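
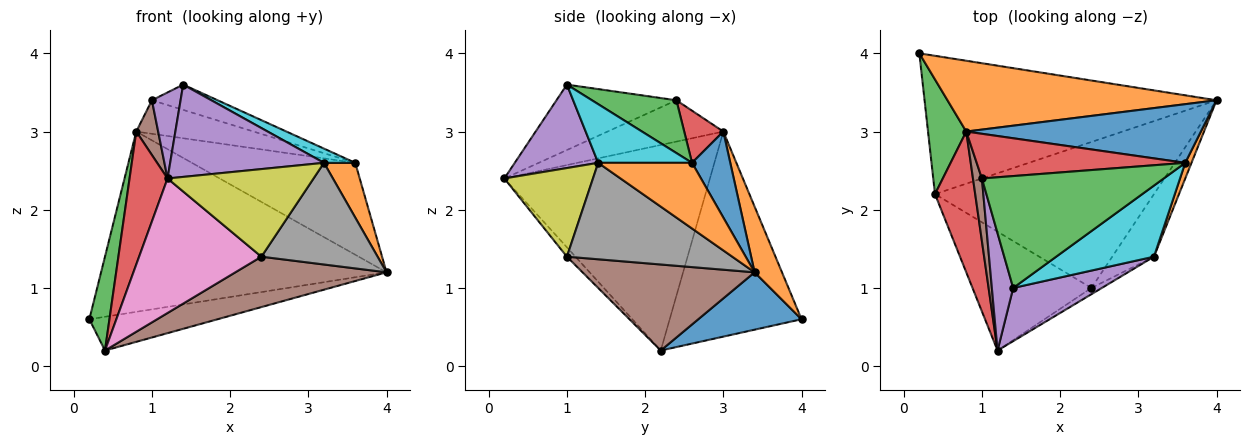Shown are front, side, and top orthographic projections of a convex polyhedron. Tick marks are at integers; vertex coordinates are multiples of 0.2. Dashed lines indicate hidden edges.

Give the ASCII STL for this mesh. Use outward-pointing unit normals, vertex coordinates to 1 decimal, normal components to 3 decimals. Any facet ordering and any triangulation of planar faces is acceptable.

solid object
 facet normal 0.187 0.233 -0.954
  outer loop
   vertex 0.4 2.2 0.2
   vertex 0.2 4.0 0.6
   vertex 4.0 3.4 1.2
  endloop
 endfacet
 facet normal 0.089 0.927 0.364
  outer loop
   vertex 0.8 3.0 3.0
   vertex 4.0 3.4 1.2
   vertex 0.2 4.0 0.6
  endloop
 endfacet
 facet normal -0.972 -0.148 0.181
  outer loop
   vertex 0.8 3.0 3.0
   vertex 0.2 4.0 0.6
   vertex 0.4 2.2 0.2
  endloop
 endfacet
 facet normal -0.966 -0.178 0.189
  outer loop
   vertex 0.8 3.0 3.0
   vertex 0.4 2.2 0.2
   vertex 1.2 0.2 2.4
  endloop
 endfacet
 facet normal 0.425 -0.784 0.452
  outer loop
   vertex 3.2 1.4 2.6
   vertex 1.4 1.0 3.6
   vertex 1.2 0.2 2.4
  endloop
 endfacet
 facet normal 0.348 -0.306 -0.886
  outer loop
   vertex 2.4 1.0 1.4
   vertex 0.4 2.2 0.2
   vertex 4.0 3.4 1.2
  endloop
 endfacet
 facet normal -0.052 -0.748 -0.661
  outer loop
   vertex 2.4 1.0 1.4
   vertex 1.2 0.2 2.4
   vertex 0.4 2.2 0.2
  endloop
 endfacet
 facet normal 0.771 -0.542 -0.334
  outer loop
   vertex 2.4 1.0 1.4
   vertex 4.0 3.4 1.2
   vertex 3.2 1.4 2.6
  endloop
 endfacet
 facet normal 0.518 -0.853 -0.061
  outer loop
   vertex 2.4 1.0 1.4
   vertex 3.2 1.4 2.6
   vertex 1.2 0.2 2.4
  endloop
 endfacet
 facet normal 0.507 -0.169 0.845
  outer loop
   vertex 3.6 2.6 2.6
   vertex 1.4 1.0 3.6
   vertex 3.2 1.4 2.6
  endloop
 endfacet
 facet normal 0.194 0.827 0.528
  outer loop
   vertex 3.6 2.6 2.6
   vertex 4.0 3.4 1.2
   vertex 0.8 3.0 3.0
  endloop
 endfacet
 facet normal 0.945 -0.315 0.090
  outer loop
   vertex 3.6 2.6 2.6
   vertex 3.2 1.4 2.6
   vertex 4.0 3.4 1.2
  endloop
 endfacet
 facet normal 0.272 0.212 0.939
  outer loop
   vertex 1.0 2.4 3.4
   vertex 1.4 1.0 3.6
   vertex 3.6 2.6 2.6
  endloop
 endfacet
 facet normal 0.196 0.588 0.784
  outer loop
   vertex 1.0 2.4 3.4
   vertex 3.6 2.6 2.6
   vertex 0.8 3.0 3.0
  endloop
 endfacet
 facet normal -0.927 -0.222 0.302
  outer loop
   vertex 1.0 2.4 3.4
   vertex 1.2 0.2 2.4
   vertex 1.4 1.0 3.6
  endloop
 endfacet
 facet normal -0.961 -0.182 0.208
  outer loop
   vertex 1.0 2.4 3.4
   vertex 0.8 3.0 3.0
   vertex 1.2 0.2 2.4
  endloop
 endfacet
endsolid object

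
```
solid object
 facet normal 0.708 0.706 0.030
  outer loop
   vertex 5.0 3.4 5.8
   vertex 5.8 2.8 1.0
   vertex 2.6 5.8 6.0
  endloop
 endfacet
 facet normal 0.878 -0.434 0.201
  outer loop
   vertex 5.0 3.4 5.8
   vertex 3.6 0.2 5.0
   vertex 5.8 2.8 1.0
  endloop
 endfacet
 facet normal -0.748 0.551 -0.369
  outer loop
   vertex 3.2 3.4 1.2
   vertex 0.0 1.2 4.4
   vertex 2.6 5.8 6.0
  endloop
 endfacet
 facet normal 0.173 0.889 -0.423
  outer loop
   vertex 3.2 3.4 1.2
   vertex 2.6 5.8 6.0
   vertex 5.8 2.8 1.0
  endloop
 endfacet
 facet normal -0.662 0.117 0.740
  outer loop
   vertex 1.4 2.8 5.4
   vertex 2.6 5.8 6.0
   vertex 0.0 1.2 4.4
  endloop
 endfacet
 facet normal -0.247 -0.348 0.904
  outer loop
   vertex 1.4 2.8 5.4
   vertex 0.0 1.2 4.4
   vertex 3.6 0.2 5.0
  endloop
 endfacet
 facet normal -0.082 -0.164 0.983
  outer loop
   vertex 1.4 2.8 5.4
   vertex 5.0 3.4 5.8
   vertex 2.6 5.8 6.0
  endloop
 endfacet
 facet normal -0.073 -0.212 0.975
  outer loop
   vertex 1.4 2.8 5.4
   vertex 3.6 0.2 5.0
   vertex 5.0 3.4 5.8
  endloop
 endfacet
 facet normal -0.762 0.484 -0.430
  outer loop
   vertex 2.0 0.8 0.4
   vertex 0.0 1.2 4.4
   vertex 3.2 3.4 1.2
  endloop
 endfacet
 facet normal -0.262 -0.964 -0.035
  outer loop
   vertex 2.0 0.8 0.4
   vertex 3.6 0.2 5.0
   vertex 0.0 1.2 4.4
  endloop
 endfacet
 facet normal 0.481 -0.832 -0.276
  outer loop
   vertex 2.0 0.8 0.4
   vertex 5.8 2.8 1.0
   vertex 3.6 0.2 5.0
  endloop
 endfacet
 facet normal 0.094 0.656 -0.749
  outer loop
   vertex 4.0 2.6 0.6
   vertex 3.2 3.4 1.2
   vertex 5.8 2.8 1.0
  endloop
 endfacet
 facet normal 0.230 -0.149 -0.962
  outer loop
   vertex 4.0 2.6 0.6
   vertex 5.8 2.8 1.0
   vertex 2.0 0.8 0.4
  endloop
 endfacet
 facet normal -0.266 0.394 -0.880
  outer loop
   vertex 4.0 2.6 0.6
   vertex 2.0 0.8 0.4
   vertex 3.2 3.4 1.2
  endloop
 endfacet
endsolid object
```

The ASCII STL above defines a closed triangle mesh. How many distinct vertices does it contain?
9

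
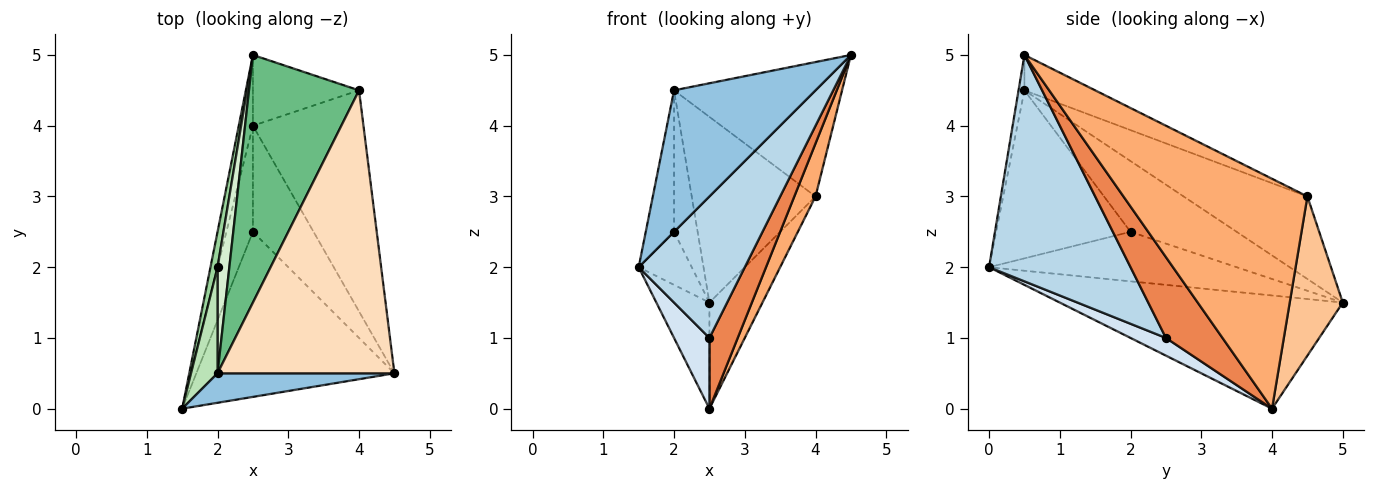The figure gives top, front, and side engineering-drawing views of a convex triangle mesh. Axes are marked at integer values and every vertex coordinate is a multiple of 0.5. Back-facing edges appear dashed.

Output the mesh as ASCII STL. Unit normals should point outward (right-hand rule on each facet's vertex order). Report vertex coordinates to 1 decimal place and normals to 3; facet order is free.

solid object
 facet normal -0.976 0.183 -0.122
  outer loop
   vertex 2.5 4.0 0.0
   vertex 1.5 0.0 2.0
   vertex 2.5 5.0 1.5
  endloop
 endfacet
 facet normal -0.041 -0.978 0.204
  outer loop
   vertex 2.0 0.5 4.5
   vertex 1.5 0.0 2.0
   vertex 4.5 0.5 5.0
  endloop
 endfacet
 facet normal 0.655 -0.492 -0.573
  outer loop
   vertex 2.5 2.5 1.0
   vertex 4.5 0.5 5.0
   vertex 1.5 0.0 2.0
  endloop
 endfacet
 facet normal 0.485 -0.485 -0.728
  outer loop
   vertex 2.5 2.5 1.0
   vertex 1.5 0.0 2.0
   vertex 2.5 4.0 0.0
  endloop
 endfacet
 facet normal 0.743 -0.371 -0.557
  outer loop
   vertex 2.5 2.5 1.0
   vertex 2.5 4.0 0.0
   vertex 4.5 0.5 5.0
  endloop
 endfacet
 facet normal 0.896 -0.103 -0.431
  outer loop
   vertex 4.0 4.5 3.0
   vertex 4.5 0.5 5.0
   vertex 2.5 4.0 0.0
  endloop
 endfacet
 facet normal 0.640 0.640 -0.426
  outer loop
   vertex 4.0 4.5 3.0
   vertex 2.5 4.0 0.0
   vertex 2.5 5.0 1.5
  endloop
 endfacet
 facet normal -0.178 0.422 0.889
  outer loop
   vertex 4.0 4.5 3.0
   vertex 2.0 0.5 4.5
   vertex 4.5 0.5 5.0
  endloop
 endfacet
 facet normal -0.514 0.514 0.686
  outer loop
   vertex 4.0 4.5 3.0
   vertex 2.5 5.0 1.5
   vertex 2.0 0.5 4.5
  endloop
 endfacet
 facet normal -0.968 0.208 0.138
  outer loop
   vertex 2.0 2.0 2.5
   vertex 2.5 5.0 1.5
   vertex 1.5 0.0 2.0
  endloop
 endfacet
 facet normal -0.967 0.204 0.153
  outer loop
   vertex 2.0 2.0 2.5
   vertex 1.5 0.0 2.0
   vertex 2.0 0.5 4.5
  endloop
 endfacet
 facet normal -0.964 0.214 0.161
  outer loop
   vertex 2.0 2.0 2.5
   vertex 2.0 0.5 4.5
   vertex 2.5 5.0 1.5
  endloop
 endfacet
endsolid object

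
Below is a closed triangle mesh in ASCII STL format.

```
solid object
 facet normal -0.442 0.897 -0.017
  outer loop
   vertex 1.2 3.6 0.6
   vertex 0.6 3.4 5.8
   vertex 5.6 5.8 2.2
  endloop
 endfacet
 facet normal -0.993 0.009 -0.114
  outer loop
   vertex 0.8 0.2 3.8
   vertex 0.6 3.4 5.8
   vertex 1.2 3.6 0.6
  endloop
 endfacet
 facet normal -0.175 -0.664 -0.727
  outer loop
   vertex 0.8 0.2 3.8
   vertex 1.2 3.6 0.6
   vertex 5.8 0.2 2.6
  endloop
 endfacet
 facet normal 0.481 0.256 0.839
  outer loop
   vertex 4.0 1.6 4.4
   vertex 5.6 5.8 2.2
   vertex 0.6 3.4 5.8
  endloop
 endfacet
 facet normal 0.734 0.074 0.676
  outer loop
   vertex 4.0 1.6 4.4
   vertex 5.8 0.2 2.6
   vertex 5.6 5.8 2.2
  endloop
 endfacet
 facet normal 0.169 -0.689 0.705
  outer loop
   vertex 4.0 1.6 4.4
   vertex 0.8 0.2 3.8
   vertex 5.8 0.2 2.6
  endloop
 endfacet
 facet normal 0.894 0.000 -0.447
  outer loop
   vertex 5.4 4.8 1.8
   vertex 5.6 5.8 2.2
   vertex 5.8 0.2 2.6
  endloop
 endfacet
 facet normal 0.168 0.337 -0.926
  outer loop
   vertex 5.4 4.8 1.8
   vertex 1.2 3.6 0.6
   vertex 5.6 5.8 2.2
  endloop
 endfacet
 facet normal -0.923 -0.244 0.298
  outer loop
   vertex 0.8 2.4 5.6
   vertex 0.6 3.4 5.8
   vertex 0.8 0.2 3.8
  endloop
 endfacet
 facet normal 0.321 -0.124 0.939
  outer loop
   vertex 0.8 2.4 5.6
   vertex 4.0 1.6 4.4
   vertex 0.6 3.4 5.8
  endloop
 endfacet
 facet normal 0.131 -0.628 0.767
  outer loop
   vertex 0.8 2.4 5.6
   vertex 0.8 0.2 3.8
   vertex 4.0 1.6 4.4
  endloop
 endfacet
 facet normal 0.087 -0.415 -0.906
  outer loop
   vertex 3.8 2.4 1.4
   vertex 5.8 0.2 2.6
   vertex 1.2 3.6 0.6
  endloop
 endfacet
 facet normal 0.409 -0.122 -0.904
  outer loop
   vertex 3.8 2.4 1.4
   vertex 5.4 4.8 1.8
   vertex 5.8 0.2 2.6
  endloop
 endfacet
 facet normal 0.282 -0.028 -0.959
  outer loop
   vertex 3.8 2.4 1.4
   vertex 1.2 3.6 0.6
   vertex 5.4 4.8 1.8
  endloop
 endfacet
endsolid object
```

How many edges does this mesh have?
21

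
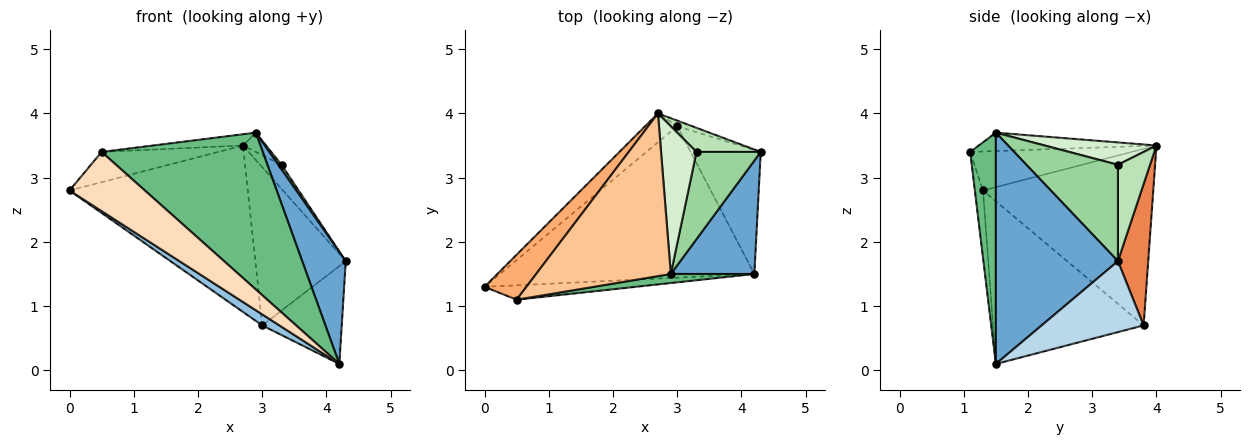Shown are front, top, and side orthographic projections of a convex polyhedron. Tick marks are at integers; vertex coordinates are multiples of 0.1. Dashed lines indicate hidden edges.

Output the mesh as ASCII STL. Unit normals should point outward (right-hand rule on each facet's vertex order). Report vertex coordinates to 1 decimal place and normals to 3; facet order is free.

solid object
 facet normal 0.892 -0.318 0.322
  outer loop
   vertex 2.9 1.5 3.7
   vertex 4.2 1.5 0.1
   vertex 4.3 3.4 1.7
  endloop
 endfacet
 facet normal -0.538 -0.061 -0.841
  outer loop
   vertex 3.0 3.8 0.7
   vertex 4.2 1.5 0.1
   vertex 0.0 1.3 2.8
  endloop
 endfacet
 facet normal 0.622 0.485 -0.615
  outer loop
   vertex 3.0 3.8 0.7
   vertex 4.3 3.4 1.7
   vertex 4.2 1.5 0.1
  endloop
 endfacet
 facet normal -0.685 0.718 -0.125
  outer loop
   vertex 3.0 3.8 0.7
   vertex 0.0 1.3 2.8
   vertex 2.7 4.0 3.5
  endloop
 endfacet
 facet normal 0.317 0.948 -0.034
  outer loop
   vertex 3.0 3.8 0.7
   vertex 2.7 4.0 3.5
   vertex 4.3 3.4 1.7
  endloop
 endfacet
 facet normal -0.612 0.441 0.657
  outer loop
   vertex 0.5 1.1 3.4
   vertex 2.7 4.0 3.5
   vertex 0.0 1.3 2.8
  endloop
 endfacet
 facet normal -0.135 0.068 0.988
  outer loop
   vertex 0.5 1.1 3.4
   vertex 2.9 1.5 3.7
   vertex 2.7 4.0 3.5
  endloop
 endfacet
 facet normal -0.105 -0.966 -0.235
  outer loop
   vertex 0.5 1.1 3.4
   vertex 0.0 1.3 2.8
   vertex 4.2 1.5 0.1
  endloop
 endfacet
 facet normal 0.157 -0.986 0.057
  outer loop
   vertex 0.5 1.1 3.4
   vertex 4.2 1.5 0.1
   vertex 2.9 1.5 3.7
  endloop
 endfacet
 facet normal 0.832 -0.029 0.554
  outer loop
   vertex 3.3 3.4 3.2
   vertex 2.9 1.5 3.7
   vertex 4.3 3.4 1.7
  endloop
 endfacet
 facet normal 0.728 0.485 0.485
  outer loop
   vertex 3.3 3.4 3.2
   vertex 4.3 3.4 1.7
   vertex 2.7 4.0 3.5
  endloop
 endfacet
 facet normal 0.530 0.110 0.841
  outer loop
   vertex 3.3 3.4 3.2
   vertex 2.7 4.0 3.5
   vertex 2.9 1.5 3.7
  endloop
 endfacet
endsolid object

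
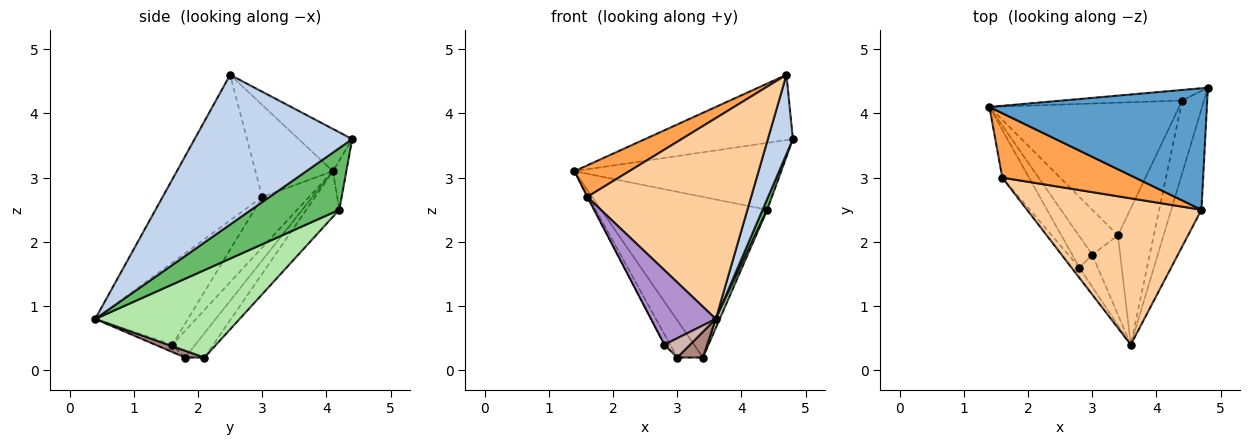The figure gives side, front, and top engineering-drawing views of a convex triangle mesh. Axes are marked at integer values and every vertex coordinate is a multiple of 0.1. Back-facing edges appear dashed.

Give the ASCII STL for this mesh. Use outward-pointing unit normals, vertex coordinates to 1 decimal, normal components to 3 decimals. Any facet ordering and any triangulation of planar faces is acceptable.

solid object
 facet normal -0.169 0.466 0.869
  outer loop
   vertex 4.7 2.5 4.6
   vertex 4.8 4.4 3.6
   vertex 1.4 4.1 3.1
  endloop
 endfacet
 facet normal 0.969 -0.154 -0.195
  outer loop
   vertex 4.7 2.5 4.6
   vertex 3.6 0.4 0.8
   vertex 4.8 4.4 3.6
  endloop
 endfacet
 facet normal -0.528 -0.373 0.763
  outer loop
   vertex 1.6 3.0 2.7
   vertex 4.7 2.5 4.6
   vertex 1.4 4.1 3.1
  endloop
 endfacet
 facet normal -0.441 -0.725 0.529
  outer loop
   vertex 1.6 3.0 2.7
   vertex 3.6 0.4 0.8
   vertex 4.7 2.5 4.6
  endloop
 endfacet
 facet normal 0.941 -0.049 -0.333
  outer loop
   vertex 4.4 4.2 2.5
   vertex 4.8 4.4 3.6
   vertex 3.6 0.4 0.8
  endloop
 endfacet
 facet normal 0.925 -0.025 -0.379
  outer loop
   vertex 4.4 4.2 2.5
   vertex 3.6 0.4 0.8
   vertex 3.4 2.1 0.2
  endloop
 endfacet
 facet normal -0.064 0.986 -0.156
  outer loop
   vertex 4.4 4.2 2.5
   vertex 1.4 4.1 3.1
   vertex 4.8 4.4 3.6
  endloop
 endfacet
 facet normal -0.151 0.762 -0.630
  outer loop
   vertex 4.4 4.2 2.5
   vertex 3.4 2.1 0.2
   vertex 1.4 4.1 3.1
  endloop
 endfacet
 facet normal -0.817 -0.571 -0.079
  outer loop
   vertex 2.8 1.6 0.4
   vertex 3.6 0.4 0.8
   vertex 1.6 3.0 2.7
  endloop
 endfacet
 facet normal -0.884 0.009 -0.467
  outer loop
   vertex 2.8 1.6 0.4
   vertex 1.6 3.0 2.7
   vertex 1.4 4.1 3.1
  endloop
 endfacet
 facet normal 0.225 -0.301 -0.927
  outer loop
   vertex 3.0 1.8 0.2
   vertex 3.4 2.1 0.2
   vertex 3.6 0.4 0.8
  endloop
 endfacet
 facet normal -0.324 -0.487 -0.811
  outer loop
   vertex 3.0 1.8 0.2
   vertex 3.6 0.4 0.8
   vertex 2.8 1.6 0.4
  endloop
 endfacet
 facet normal -0.432 0.576 -0.695
  outer loop
   vertex 3.0 1.8 0.2
   vertex 1.4 4.1 3.1
   vertex 3.4 2.1 0.2
  endloop
 endfacet
 facet normal -0.784 0.196 -0.588
  outer loop
   vertex 3.0 1.8 0.2
   vertex 2.8 1.6 0.4
   vertex 1.4 4.1 3.1
  endloop
 endfacet
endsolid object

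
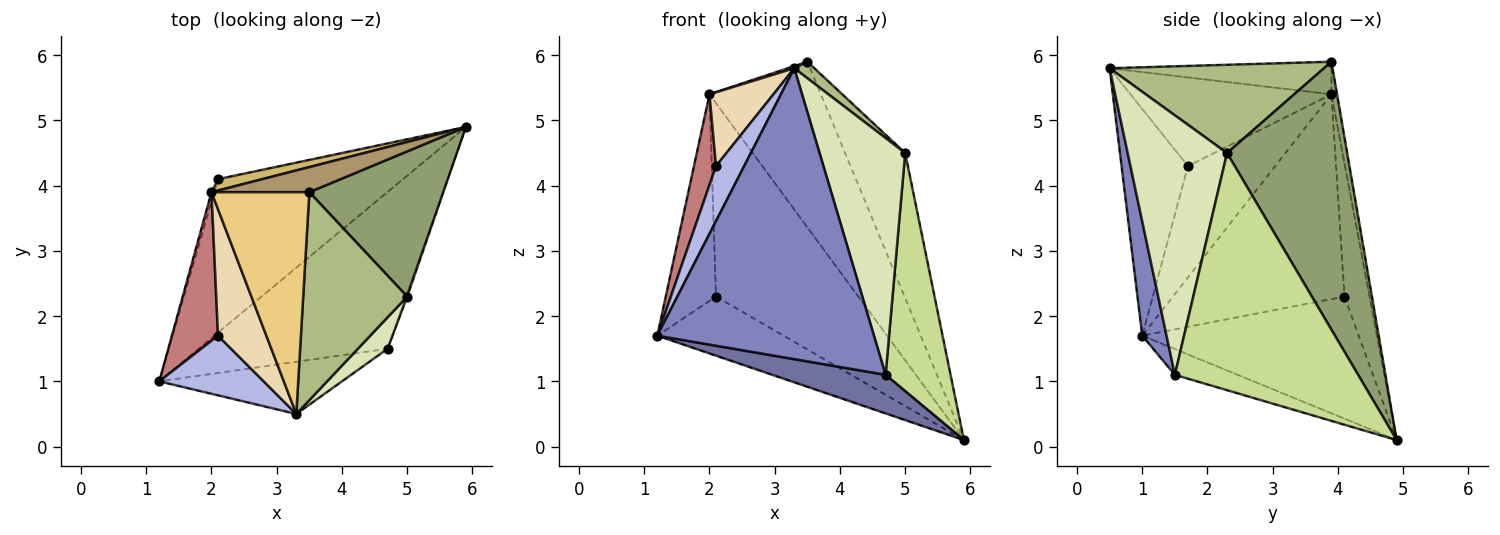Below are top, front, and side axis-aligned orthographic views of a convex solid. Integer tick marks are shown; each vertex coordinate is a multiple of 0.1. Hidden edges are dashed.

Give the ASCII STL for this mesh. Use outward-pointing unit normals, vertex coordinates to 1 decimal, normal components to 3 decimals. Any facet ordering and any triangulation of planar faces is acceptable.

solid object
 facet normal -0.131 -0.237 -0.963
  outer loop
   vertex 4.7 1.5 1.1
   vertex 1.2 1.0 1.7
   vertex 5.9 4.9 0.1
  endloop
 endfacet
 facet normal 0.110 -0.978 -0.175
  outer loop
   vertex 4.7 1.5 1.1
   vertex 3.3 0.5 5.8
   vertex 1.2 1.0 1.7
  endloop
 endfacet
 facet normal -0.524 0.306 -0.795
  outer loop
   vertex 2.1 4.1 2.3
   vertex 5.9 4.9 0.1
   vertex 1.2 1.0 1.7
  endloop
 endfacet
 facet normal -0.848 -0.360 0.390
  outer loop
   vertex 2.1 1.7 4.3
   vertex 1.2 1.0 1.7
   vertex 3.3 0.5 5.8
  endloop
 endfacet
 facet normal 0.816 0.408 0.408
  outer loop
   vertex 5.0 2.3 4.5
   vertex 5.9 4.9 0.1
   vertex 3.5 3.9 5.9
  endloop
 endfacet
 facet normal 0.646 -0.060 0.761
  outer loop
   vertex 5.0 2.3 4.5
   vertex 3.5 3.9 5.9
   vertex 3.3 0.5 5.8
  endloop
 endfacet
 facet normal 0.943 -0.334 -0.005
  outer loop
   vertex 5.0 2.3 4.5
   vertex 4.7 1.5 1.1
   vertex 5.9 4.9 0.1
  endloop
 endfacet
 facet normal 0.755 -0.650 0.086
  outer loop
   vertex 5.0 2.3 4.5
   vertex 3.3 0.5 5.8
   vertex 4.7 1.5 1.1
  endloop
 endfacet
 facet normal -0.050 0.987 0.150
  outer loop
   vertex 2.0 3.9 5.4
   vertex 3.5 3.9 5.9
   vertex 5.9 4.9 0.1
  endloop
 endfacet
 facet normal -0.173 0.983 0.058
  outer loop
   vertex 2.0 3.9 5.4
   vertex 5.9 4.9 0.1
   vertex 2.1 4.1 2.3
  endloop
 endfacet
 facet normal -0.316 -0.009 0.949
  outer loop
   vertex 2.0 3.9 5.4
   vertex 3.3 0.5 5.8
   vertex 3.5 3.9 5.9
  endloop
 endfacet
 facet normal -0.846 -0.269 0.461
  outer loop
   vertex 2.0 3.9 5.4
   vertex 2.1 1.7 4.3
   vertex 3.3 0.5 5.8
  endloop
 endfacet
 facet normal -0.960 0.281 -0.013
  outer loop
   vertex 2.0 3.9 5.4
   vertex 2.1 4.1 2.3
   vertex 1.2 1.0 1.7
  endloop
 endfacet
 facet normal -0.900 -0.227 0.373
  outer loop
   vertex 2.0 3.9 5.4
   vertex 1.2 1.0 1.7
   vertex 2.1 1.7 4.3
  endloop
 endfacet
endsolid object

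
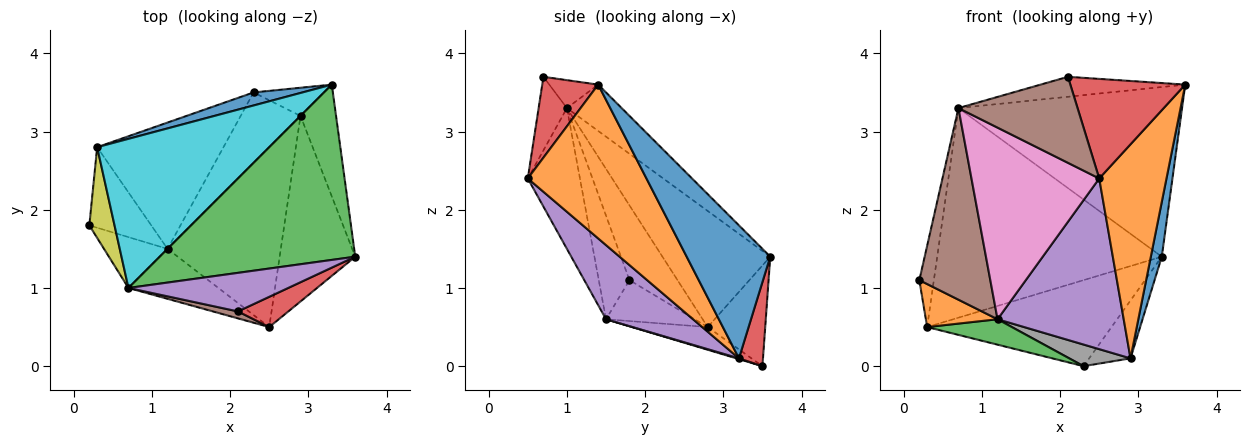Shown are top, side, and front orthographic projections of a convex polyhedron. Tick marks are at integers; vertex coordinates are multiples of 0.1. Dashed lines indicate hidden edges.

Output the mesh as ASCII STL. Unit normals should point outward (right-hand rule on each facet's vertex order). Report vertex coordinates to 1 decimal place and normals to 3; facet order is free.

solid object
 facet normal 0.958 -0.126 -0.256
  outer loop
   vertex 2.9 3.2 0.1
   vertex 3.3 3.6 1.4
   vertex 3.6 1.4 3.6
  endloop
 endfacet
 facet normal 0.800 -0.453 -0.393
  outer loop
   vertex 2.9 3.2 0.1
   vertex 3.6 1.4 3.6
   vertex 2.5 0.5 2.4
  endloop
 endfacet
 facet normal -0.168 0.686 0.708
  outer loop
   vertex 0.7 1.0 3.3
   vertex 3.6 1.4 3.6
   vertex 3.3 3.6 1.4
  endloop
 endfacet
 facet normal 0.463 0.797 -0.388
  outer loop
   vertex 2.3 3.5 0.0
   vertex 3.3 3.6 1.4
   vertex 2.9 3.2 0.1
  endloop
 endfacet
 facet normal 0.429 -0.622 -0.655
  outer loop
   vertex 1.2 1.5 0.6
   vertex 2.9 3.2 0.1
   vertex 2.5 0.5 2.4
  endloop
 endfacet
 facet normal -0.386 -0.892 -0.237
  outer loop
   vertex 1.2 1.5 0.6
   vertex 0.7 1.0 3.3
   vertex 0.2 1.8 1.1
  endloop
 endfacet
 facet normal -0.367 -0.900 -0.235
  outer loop
   vertex 1.2 1.5 0.6
   vertex 2.5 0.5 2.4
   vertex 0.7 1.0 3.3
  endloop
 endfacet
 facet normal 0.012 -0.294 -0.956
  outer loop
   vertex 1.2 1.5 0.6
   vertex 2.3 3.5 0.0
   vertex 2.9 3.2 0.1
  endloop
 endfacet
 facet normal -0.911 0.275 0.307
  outer loop
   vertex 0.3 2.8 0.5
   vertex 0.2 1.8 1.1
   vertex 0.7 1.0 3.3
  endloop
 endfacet
 facet normal -0.364 0.759 0.540
  outer loop
   vertex 0.3 2.8 0.5
   vertex 0.7 1.0 3.3
   vertex 3.3 3.6 1.4
  endloop
 endfacet
 facet normal -0.295 0.945 0.143
  outer loop
   vertex 0.3 2.8 0.5
   vertex 3.3 3.6 1.4
   vertex 2.3 3.5 0.0
  endloop
 endfacet
 facet normal -0.503 -0.407 -0.762
  outer loop
   vertex 0.3 2.8 0.5
   vertex 1.2 1.5 0.6
   vertex 0.2 1.8 1.1
  endloop
 endfacet
 facet normal -0.173 -0.194 -0.966
  outer loop
   vertex 0.3 2.8 0.5
   vertex 2.3 3.5 0.0
   vertex 1.2 1.5 0.6
  endloop
 endfacet
 facet normal 0.422 -0.867 0.263
  outer loop
   vertex 2.1 0.7 3.7
   vertex 2.5 0.5 2.4
   vertex 3.6 1.4 3.6
  endloop
 endfacet
 facet normal -0.153 0.454 0.878
  outer loop
   vertex 2.1 0.7 3.7
   vertex 3.6 1.4 3.6
   vertex 0.7 1.0 3.3
  endloop
 endfacet
 facet normal -0.230 -0.970 0.078
  outer loop
   vertex 2.1 0.7 3.7
   vertex 0.7 1.0 3.3
   vertex 2.5 0.5 2.4
  endloop
 endfacet
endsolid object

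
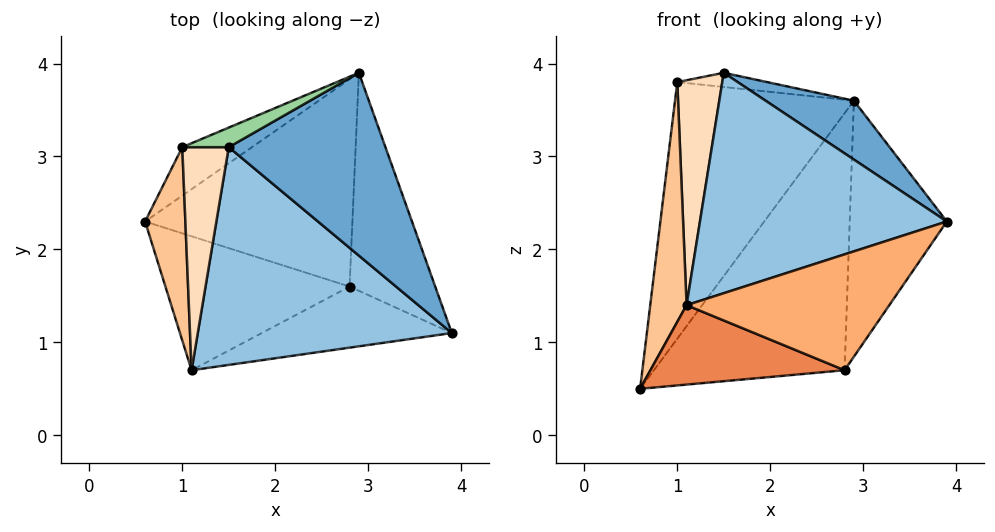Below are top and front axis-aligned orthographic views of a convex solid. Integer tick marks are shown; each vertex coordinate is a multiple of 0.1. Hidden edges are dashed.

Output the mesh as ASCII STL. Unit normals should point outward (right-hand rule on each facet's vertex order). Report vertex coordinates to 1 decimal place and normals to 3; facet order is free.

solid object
 facet normal 0.355 -0.287 0.890
  outer loop
   vertex 1.5 3.1 3.9
   vertex 3.9 1.1 2.3
   vertex 2.9 3.9 3.6
  endloop
 endfacet
 facet normal -0.123 -0.706 0.697
  outer loop
   vertex 1.1 0.7 1.4
   vertex 3.9 1.1 2.3
   vertex 1.5 3.1 3.9
  endloop
 endfacet
 facet normal 0.291 0.745 -0.601
  outer loop
   vertex 2.8 1.6 0.7
   vertex 0.6 2.3 0.5
   vertex 2.9 3.9 3.6
  endloop
 endfacet
 facet normal 0.790 0.467 -0.397
  outer loop
   vertex 2.8 1.6 0.7
   vertex 2.9 3.9 3.6
   vertex 3.9 1.1 2.3
  endloop
 endfacet
 facet normal -0.084 -0.508 -0.857
  outer loop
   vertex 2.8 1.6 0.7
   vertex 1.1 0.7 1.4
   vertex 0.6 2.3 0.5
  endloop
 endfacet
 facet normal 0.266 -0.853 -0.450
  outer loop
   vertex 2.8 1.6 0.7
   vertex 3.9 1.1 2.3
   vertex 1.1 0.7 1.4
  endloop
 endfacet
 facet normal -0.964 -0.207 0.167
  outer loop
   vertex 1.0 3.1 3.8
   vertex 0.6 2.3 0.5
   vertex 1.1 0.7 1.4
  endloop
 endfacet
 facet normal -0.139 -0.703 0.697
  outer loop
   vertex 1.0 3.1 3.8
   vertex 1.1 0.7 1.4
   vertex 1.5 3.1 3.9
  endloop
 endfacet
 facet normal -0.398 0.902 -0.170
  outer loop
   vertex 1.0 3.1 3.8
   vertex 2.9 3.9 3.6
   vertex 0.6 2.3 0.5
  endloop
 endfacet
 facet normal -0.160 0.579 0.799
  outer loop
   vertex 1.0 3.1 3.8
   vertex 1.5 3.1 3.9
   vertex 2.9 3.9 3.6
  endloop
 endfacet
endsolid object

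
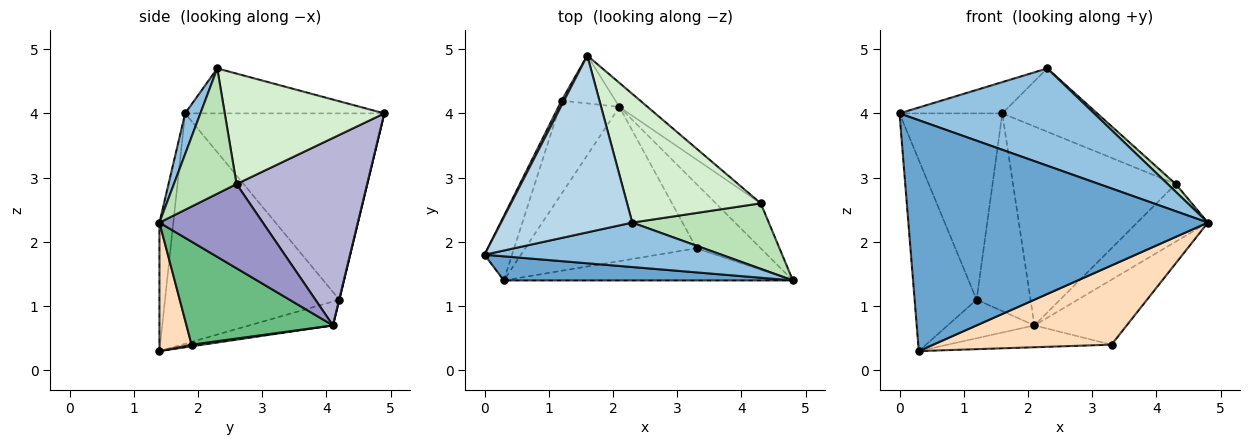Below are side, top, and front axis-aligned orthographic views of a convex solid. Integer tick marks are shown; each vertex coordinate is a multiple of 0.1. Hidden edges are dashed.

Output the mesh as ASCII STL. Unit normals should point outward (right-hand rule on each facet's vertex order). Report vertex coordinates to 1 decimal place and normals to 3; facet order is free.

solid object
 facet normal -0.046 -0.994 0.104
  outer loop
   vertex 0.3 1.4 0.3
   vertex 4.8 1.4 2.3
   vertex 0.0 1.8 4.0
  endloop
 endfacet
 facet normal 0.071 -0.907 0.414
  outer loop
   vertex 2.3 2.3 4.7
   vertex 0.0 1.8 4.0
   vertex 4.8 1.4 2.3
  endloop
 endfacet
 facet normal -0.320 0.165 0.933
  outer loop
   vertex 2.3 2.3 4.7
   vertex 1.6 4.9 4.0
   vertex 0.0 1.8 4.0
  endloop
 endfacet
 facet normal -0.889 0.459 0.012
  outer loop
   vertex 1.2 4.2 1.1
   vertex 0.0 1.8 4.0
   vertex 1.6 4.9 4.0
  endloop
 endfacet
 facet normal -0.936 0.333 -0.112
  outer loop
   vertex 1.2 4.2 1.1
   vertex 0.3 1.4 0.3
   vertex 0.0 1.8 4.0
  endloop
 endfacet
 facet normal 0.004 0.972 -0.235
  outer loop
   vertex 1.2 4.2 1.1
   vertex 1.6 4.9 4.0
   vertex 2.1 4.1 0.7
  endloop
 endfacet
 facet normal -0.346 0.359 -0.867
  outer loop
   vertex 1.2 4.2 1.1
   vertex 2.1 4.1 0.7
   vertex 0.3 1.4 0.3
  endloop
 endfacet
 facet normal 0.165 -0.914 -0.371
  outer loop
   vertex 3.3 1.9 0.4
   vertex 4.8 1.4 2.3
   vertex 0.3 1.4 0.3
  endloop
 endfacet
 facet normal 0.748 0.472 -0.467
  outer loop
   vertex 3.3 1.9 0.4
   vertex 2.1 4.1 0.7
   vertex 4.8 1.4 2.3
  endloop
 endfacet
 facet normal 0.010 0.140 -0.990
  outer loop
   vertex 3.3 1.9 0.4
   vertex 0.3 1.4 0.3
   vertex 2.1 4.1 0.7
  endloop
 endfacet
 facet normal 0.674 -0.086 0.734
  outer loop
   vertex 4.3 2.6 2.9
   vertex 2.3 2.3 4.7
   vertex 4.8 1.4 2.3
  endloop
 endfacet
 facet normal 0.596 0.354 0.721
  outer loop
   vertex 4.3 2.6 2.9
   vertex 1.6 4.9 4.0
   vertex 2.3 2.3 4.7
  endloop
 endfacet
 facet normal 0.755 0.516 -0.403
  outer loop
   vertex 4.3 2.6 2.9
   vertex 4.8 1.4 2.3
   vertex 2.1 4.1 0.7
  endloop
 endfacet
 facet normal 0.623 0.776 -0.094
  outer loop
   vertex 4.3 2.6 2.9
   vertex 2.1 4.1 0.7
   vertex 1.6 4.9 4.0
  endloop
 endfacet
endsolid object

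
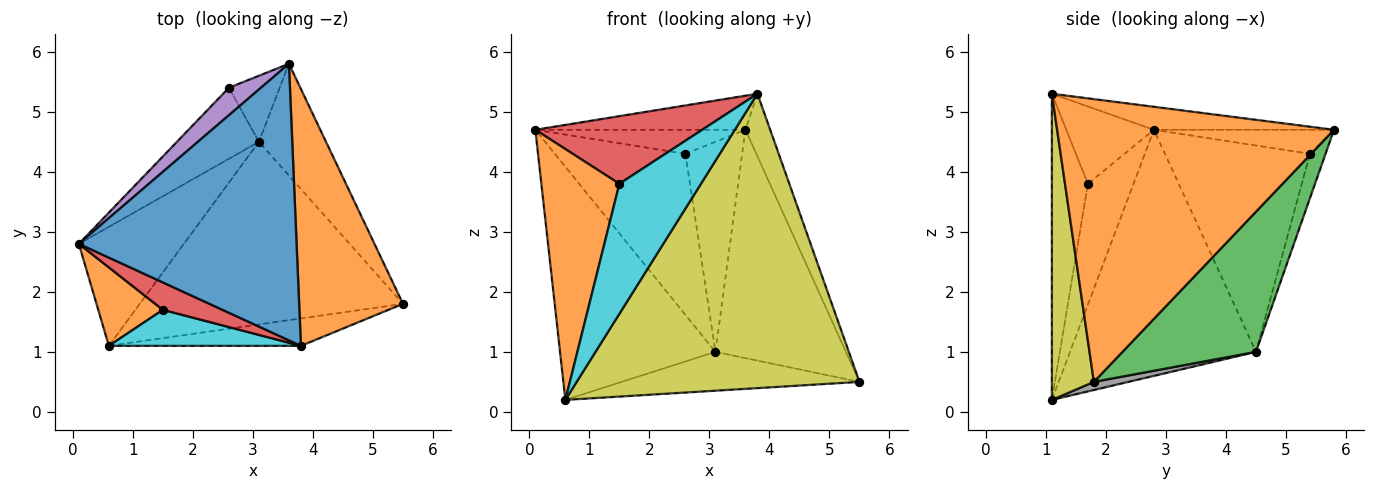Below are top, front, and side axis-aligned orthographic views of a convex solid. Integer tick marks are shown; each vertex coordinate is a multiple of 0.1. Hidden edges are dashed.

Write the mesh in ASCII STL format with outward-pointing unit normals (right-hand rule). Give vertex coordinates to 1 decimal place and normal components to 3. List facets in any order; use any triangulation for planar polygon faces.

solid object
 facet normal -0.104 0.122 0.987
  outer loop
   vertex 3.8 1.1 5.3
   vertex 3.6 5.8 4.7
   vertex 0.1 2.8 4.7
  endloop
 endfacet
 facet normal 0.935 0.084 0.343
  outer loop
   vertex 3.8 1.1 5.3
   vertex 5.5 1.8 0.5
   vertex 3.6 5.8 4.7
  endloop
 endfacet
 facet normal 0.677 0.661 -0.324
  outer loop
   vertex 3.1 4.5 1.0
   vertex 3.6 5.8 4.7
   vertex 5.5 1.8 0.5
  endloop
 endfacet
 facet normal -0.438 -0.833 0.338
  outer loop
   vertex 1.5 1.7 3.8
   vertex 3.8 1.1 5.3
   vertex 0.1 2.8 4.7
  endloop
 endfacet
 facet normal -0.492 0.573 0.655
  outer loop
   vertex 2.6 5.4 4.3
   vertex 0.1 2.8 4.7
   vertex 3.6 5.8 4.7
  endloop
 endfacet
 facet normal -0.713 0.642 -0.283
  outer loop
   vertex 2.6 5.4 4.3
   vertex 3.1 4.5 1.0
   vertex 0.1 2.8 4.7
  endloop
 endfacet
 facet normal -0.253 0.923 -0.290
  outer loop
   vertex 2.6 5.4 4.3
   vertex 3.6 5.8 4.7
   vertex 3.1 4.5 1.0
  endloop
 endfacet
 facet normal 0.030 0.208 -0.978
  outer loop
   vertex 0.6 1.1 0.2
   vertex 3.1 4.5 1.0
   vertex 5.5 1.8 0.5
  endloop
 endfacet
 facet normal 0.146 -0.985 -0.092
  outer loop
   vertex 0.6 1.1 0.2
   vertex 5.5 1.8 0.5
   vertex 3.8 1.1 5.3
  endloop
 endfacet
 facet normal -0.392 -0.887 0.246
  outer loop
   vertex 0.6 1.1 0.2
   vertex 3.8 1.1 5.3
   vertex 1.5 1.7 3.8
  endloop
 endfacet
 facet normal -0.729 0.609 -0.311
  outer loop
   vertex 0.6 1.1 0.2
   vertex 0.1 2.8 4.7
   vertex 3.1 4.5 1.0
  endloop
 endfacet
 facet normal -0.487 -0.833 0.261
  outer loop
   vertex 0.6 1.1 0.2
   vertex 1.5 1.7 3.8
   vertex 0.1 2.8 4.7
  endloop
 endfacet
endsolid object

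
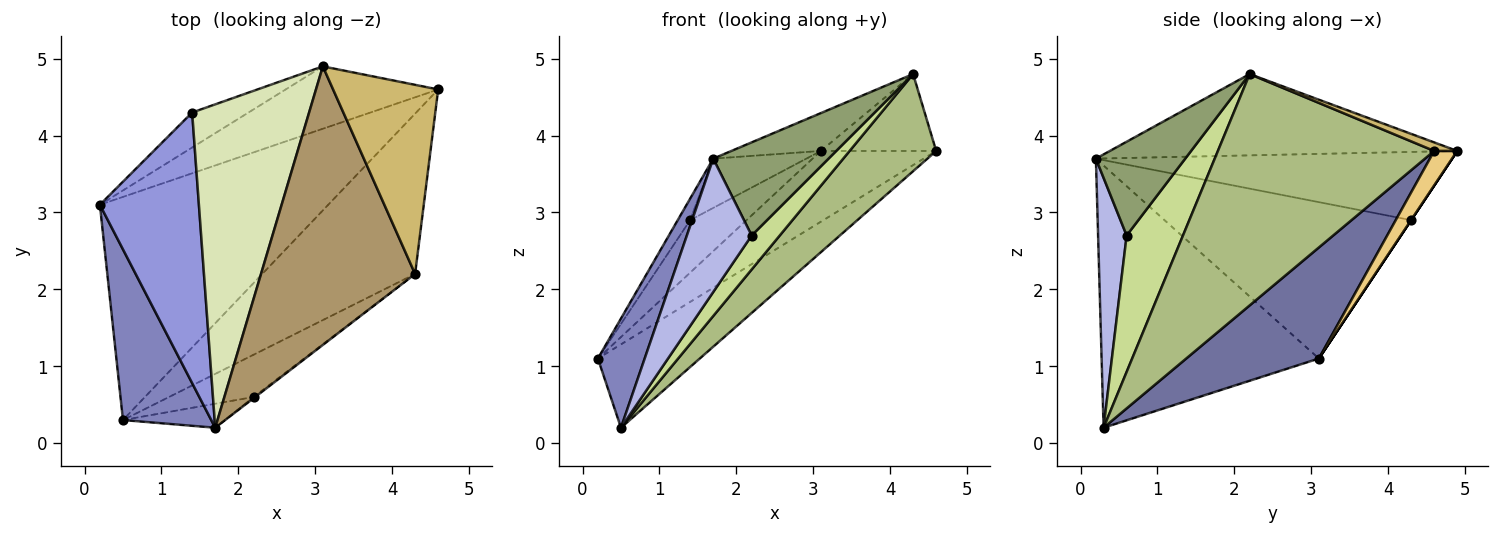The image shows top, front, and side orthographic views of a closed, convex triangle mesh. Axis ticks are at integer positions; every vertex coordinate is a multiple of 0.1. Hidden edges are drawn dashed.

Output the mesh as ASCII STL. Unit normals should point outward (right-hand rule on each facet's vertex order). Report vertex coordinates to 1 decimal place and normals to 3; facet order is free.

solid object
 facet normal 0.415 0.318 -0.852
  outer loop
   vertex 0.5 0.3 0.2
   vertex 0.2 3.1 1.1
   vertex 4.6 4.6 3.8
  endloop
 endfacet
 facet normal -0.929 -0.200 0.313
  outer loop
   vertex 0.5 0.3 0.2
   vertex 1.7 0.2 3.7
   vertex 0.2 3.1 1.1
  endloop
 endfacet
 facet normal -0.844 0.043 0.534
  outer loop
   vertex 1.4 4.3 2.9
   vertex 0.2 3.1 1.1
   vertex 1.7 0.2 3.7
  endloop
 endfacet
 facet normal 0.398 -0.903 -0.162
  outer loop
   vertex 2.2 0.6 2.7
   vertex 1.7 0.2 3.7
   vertex 0.5 0.3 0.2
  endloop
 endfacet
 facet normal 0.612 -0.791 -0.010
  outer loop
   vertex 4.3 2.2 4.8
   vertex 1.7 0.2 3.7
   vertex 2.2 0.6 2.7
  endloop
 endfacet
 facet normal 0.791 -0.317 -0.523
  outer loop
   vertex 4.3 2.2 4.8
   vertex 0.5 0.3 0.2
   vertex 4.6 4.6 3.8
  endloop
 endfacet
 facet normal 0.783 -0.390 -0.485
  outer loop
   vertex 4.3 2.2 4.8
   vertex 2.2 0.6 2.7
   vertex 0.5 0.3 0.2
  endloop
 endfacet
 facet normal -0.499 0.131 0.856
  outer loop
   vertex 3.1 4.9 3.8
   vertex 1.4 4.3 2.9
   vertex 1.7 0.2 3.7
  endloop
 endfacet
 facet normal -0.463 0.119 0.878
  outer loop
   vertex 3.1 4.9 3.8
   vertex 1.7 0.2 3.7
   vertex 4.3 2.2 4.8
  endloop
 endfacet
 facet normal 0.075 0.376 0.924
  outer loop
   vertex 3.1 4.9 3.8
   vertex 4.3 2.2 4.8
   vertex 4.6 4.6 3.8
  endloop
 endfacet
 facet normal 0.148 0.742 -0.654
  outer loop
   vertex 3.1 4.9 3.8
   vertex 4.6 4.6 3.8
   vertex 0.2 3.1 1.1
  endloop
 endfacet
 facet normal 0.000 0.832 -0.555
  outer loop
   vertex 3.1 4.9 3.8
   vertex 0.2 3.1 1.1
   vertex 1.4 4.3 2.9
  endloop
 endfacet
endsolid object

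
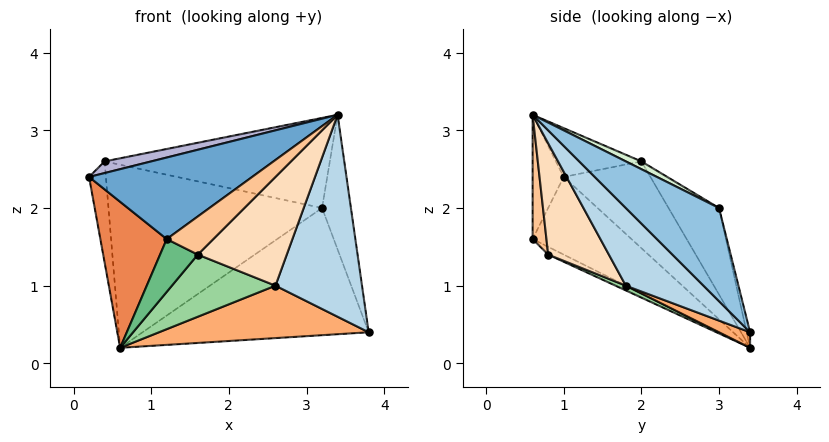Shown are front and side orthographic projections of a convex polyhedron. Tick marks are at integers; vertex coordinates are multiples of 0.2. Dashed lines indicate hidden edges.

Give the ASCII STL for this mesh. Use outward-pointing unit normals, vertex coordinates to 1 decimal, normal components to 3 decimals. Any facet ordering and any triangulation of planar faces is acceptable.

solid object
 facet normal -0.181 -0.951 0.249
  outer loop
   vertex 1.2 0.6 1.6
   vertex 3.4 0.6 3.2
   vertex 0.2 1.0 2.4
  endloop
 endfacet
 facet normal 0.877 0.271 0.397
  outer loop
   vertex 3.2 3.0 2.0
   vertex 3.4 0.6 3.2
   vertex 3.8 3.4 0.4
  endloop
 endfacet
 facet normal 0.560 -0.624 -0.544
  outer loop
   vertex 2.6 1.8 1.0
   vertex 3.8 3.4 0.4
   vertex 3.4 0.6 3.2
  endloop
 endfacet
 facet normal -0.015 0.971 0.237
  outer loop
   vertex 0.6 3.4 0.2
   vertex 3.2 3.0 2.0
   vertex 3.8 3.4 0.4
  endloop
 endfacet
 facet normal -0.661 -0.444 -0.605
  outer loop
   vertex 0.6 3.4 0.2
   vertex 1.2 0.6 1.6
   vertex 0.2 1.0 2.4
  endloop
 endfacet
 facet normal 0.057 -0.388 -0.920
  outer loop
   vertex 0.6 3.4 0.2
   vertex 3.8 3.4 0.4
   vertex 2.6 1.8 1.0
  endloop
 endfacet
 facet normal 0.265 -0.893 -0.364
  outer loop
   vertex 1.6 0.8 1.4
   vertex 3.4 0.6 3.2
   vertex 1.2 0.6 1.6
  endloop
 endfacet
 facet normal 0.471 -0.691 -0.548
  outer loop
   vertex 1.6 0.8 1.4
   vertex 2.6 1.8 1.0
   vertex 3.4 0.6 3.2
  endloop
 endfacet
 facet normal -0.194 -0.472 -0.860
  outer loop
   vertex 1.6 0.8 1.4
   vertex 1.2 0.6 1.6
   vertex 0.6 3.4 0.2
  endloop
 endfacet
 facet normal 0.041 -0.406 -0.913
  outer loop
   vertex 1.6 0.8 1.4
   vertex 0.6 3.4 0.2
   vertex 2.6 1.8 1.0
  endloop
 endfacet
 facet normal -0.202 0.853 0.481
  outer loop
   vertex 0.4 2.0 2.6
   vertex 3.2 3.0 2.0
   vertex 0.6 3.4 0.2
  endloop
 endfacet
 facet normal 0.031 0.449 0.893
  outer loop
   vertex 0.4 2.0 2.6
   vertex 3.4 0.6 3.2
   vertex 3.2 3.0 2.0
  endloop
 endfacet
 facet normal -0.981 0.190 0.029
  outer loop
   vertex 0.4 2.0 2.6
   vertex 0.6 3.4 0.2
   vertex 0.2 1.0 2.4
  endloop
 endfacet
 facet normal -0.257 -0.140 0.956
  outer loop
   vertex 0.4 2.0 2.6
   vertex 0.2 1.0 2.4
   vertex 3.4 0.6 3.2
  endloop
 endfacet
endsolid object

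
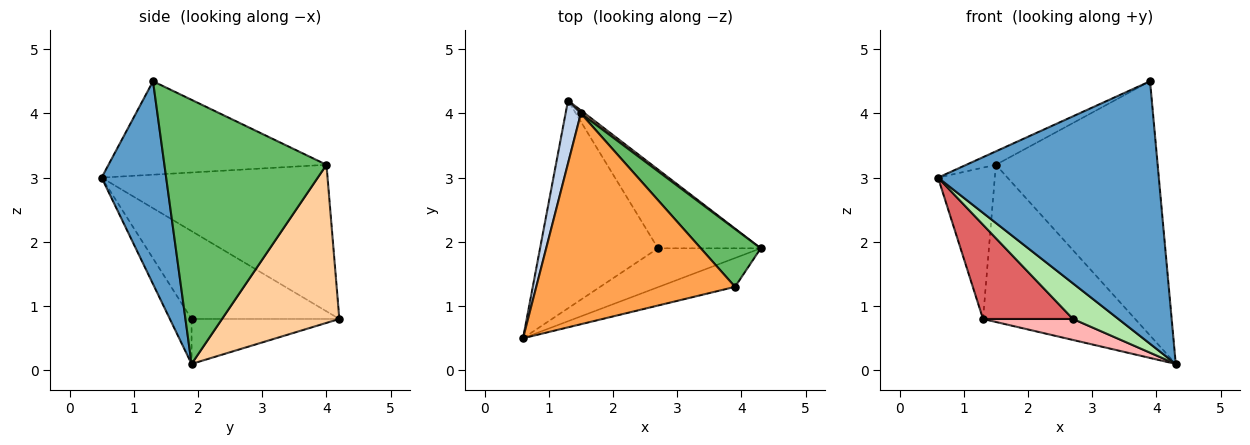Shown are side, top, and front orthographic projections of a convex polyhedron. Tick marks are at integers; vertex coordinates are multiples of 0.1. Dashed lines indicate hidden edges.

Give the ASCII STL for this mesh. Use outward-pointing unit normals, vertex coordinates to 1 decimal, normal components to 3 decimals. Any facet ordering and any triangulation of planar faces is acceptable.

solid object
 facet normal 0.279 -0.955 -0.105
  outer loop
   vertex 3.9 1.3 4.5
   vertex 0.6 0.5 3.0
   vertex 4.3 1.9 0.1
  endloop
 endfacet
 facet normal -0.965 0.242 0.101
  outer loop
   vertex 1.5 4.0 3.2
   vertex 1.3 4.2 0.8
   vertex 0.6 0.5 3.0
  endloop
 endfacet
 facet normal -0.425 0.058 0.904
  outer loop
   vertex 1.5 4.0 3.2
   vertex 0.6 0.5 3.0
   vertex 3.9 1.3 4.5
  endloop
 endfacet
 facet normal 0.611 0.792 0.015
  outer loop
   vertex 1.5 4.0 3.2
   vertex 4.3 1.9 0.1
   vertex 1.3 4.2 0.8
  endloop
 endfacet
 facet normal 0.699 0.698 0.159
  outer loop
   vertex 1.5 4.0 3.2
   vertex 3.9 1.3 4.5
   vertex 4.3 1.9 0.1
  endloop
 endfacet
 facet normal -0.307 -0.642 -0.702
  outer loop
   vertex 2.7 1.9 0.8
   vertex 4.3 1.9 0.1
   vertex 0.6 0.5 3.0
  endloop
 endfacet
 facet normal -0.562 -0.342 -0.754
  outer loop
   vertex 2.7 1.9 0.8
   vertex 0.6 0.5 3.0
   vertex 1.3 4.2 0.8
  endloop
 endfacet
 facet normal -0.389 -0.237 -0.890
  outer loop
   vertex 2.7 1.9 0.8
   vertex 1.3 4.2 0.8
   vertex 4.3 1.9 0.1
  endloop
 endfacet
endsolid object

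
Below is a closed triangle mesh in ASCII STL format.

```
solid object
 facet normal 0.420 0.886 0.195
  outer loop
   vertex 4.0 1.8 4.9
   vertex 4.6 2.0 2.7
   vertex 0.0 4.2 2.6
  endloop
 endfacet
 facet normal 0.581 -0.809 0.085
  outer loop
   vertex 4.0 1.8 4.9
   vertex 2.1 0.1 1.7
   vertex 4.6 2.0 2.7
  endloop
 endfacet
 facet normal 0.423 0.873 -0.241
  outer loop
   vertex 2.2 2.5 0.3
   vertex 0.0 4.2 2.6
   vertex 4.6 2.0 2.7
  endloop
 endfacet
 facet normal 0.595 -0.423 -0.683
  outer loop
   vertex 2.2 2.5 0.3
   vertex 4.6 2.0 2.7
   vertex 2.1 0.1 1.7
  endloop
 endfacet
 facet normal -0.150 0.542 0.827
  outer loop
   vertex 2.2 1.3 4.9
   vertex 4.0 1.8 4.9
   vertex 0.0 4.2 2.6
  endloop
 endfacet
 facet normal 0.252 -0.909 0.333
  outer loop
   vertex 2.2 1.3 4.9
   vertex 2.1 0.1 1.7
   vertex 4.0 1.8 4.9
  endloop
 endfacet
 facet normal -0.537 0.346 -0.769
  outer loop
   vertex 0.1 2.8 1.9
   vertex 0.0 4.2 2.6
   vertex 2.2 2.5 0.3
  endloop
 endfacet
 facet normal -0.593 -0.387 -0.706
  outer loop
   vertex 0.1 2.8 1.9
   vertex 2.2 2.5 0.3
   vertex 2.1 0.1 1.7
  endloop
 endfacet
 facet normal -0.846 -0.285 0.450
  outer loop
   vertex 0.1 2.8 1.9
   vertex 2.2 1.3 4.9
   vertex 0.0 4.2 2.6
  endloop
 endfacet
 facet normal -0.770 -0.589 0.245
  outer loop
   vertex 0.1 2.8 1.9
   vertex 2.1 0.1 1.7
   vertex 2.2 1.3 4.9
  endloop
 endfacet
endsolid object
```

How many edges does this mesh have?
15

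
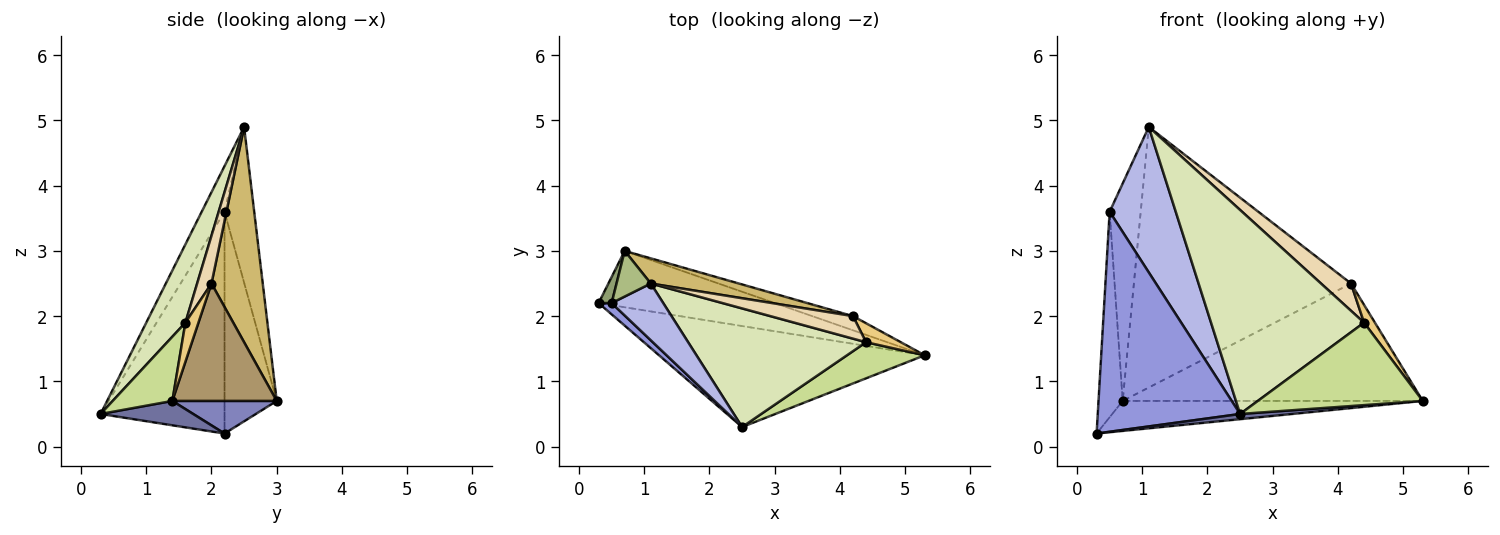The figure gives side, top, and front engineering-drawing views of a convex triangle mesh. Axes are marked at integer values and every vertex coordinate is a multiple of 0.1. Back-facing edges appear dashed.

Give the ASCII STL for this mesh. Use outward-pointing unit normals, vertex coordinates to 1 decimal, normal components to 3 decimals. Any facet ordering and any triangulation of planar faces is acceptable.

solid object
 facet normal 0.091 -0.051 -0.995
  outer loop
   vertex 2.5 0.3 0.5
   vertex 0.3 2.2 0.2
   vertex 5.3 1.4 0.7
  endloop
 endfacet
 facet normal 0.161 0.464 -0.871
  outer loop
   vertex 0.7 3.0 0.7
   vertex 5.3 1.4 0.7
   vertex 0.3 2.2 0.2
  endloop
 endfacet
 facet normal -0.656 -0.754 0.039
  outer loop
   vertex 0.5 2.2 3.6
   vertex 0.3 2.2 0.2
   vertex 2.5 0.3 0.5
  endloop
 endfacet
 facet normal -0.306 -0.887 0.346
  outer loop
   vertex 0.5 2.2 3.6
   vertex 2.5 0.3 0.5
   vertex 1.1 2.5 4.9
  endloop
 endfacet
 facet normal -0.906 0.420 0.053
  outer loop
   vertex 0.5 2.2 3.6
   vertex 0.7 3.0 0.7
   vertex 0.3 2.2 0.2
  endloop
 endfacet
 facet normal -0.683 0.715 0.150
  outer loop
   vertex 0.5 2.2 3.6
   vertex 1.1 2.5 4.9
   vertex 0.7 3.0 0.7
  endloop
 endfacet
 facet normal 0.314 -0.870 0.381
  outer loop
   vertex 4.4 1.6 1.9
   vertex 2.5 0.3 0.5
   vertex 5.3 1.4 0.7
  endloop
 endfacet
 facet normal 0.216 -0.844 0.491
  outer loop
   vertex 4.4 1.6 1.9
   vertex 1.1 2.5 4.9
   vertex 2.5 0.3 0.5
  endloop
 endfacet
 facet normal 0.326 0.938 -0.113
  outer loop
   vertex 4.2 2.0 2.5
   vertex 5.3 1.4 0.7
   vertex 0.7 3.0 0.7
  endloop
 endfacet
 facet normal 0.229 0.969 0.094
  outer loop
   vertex 4.2 2.0 2.5
   vertex 0.7 3.0 0.7
   vertex 1.1 2.5 4.9
  endloop
 endfacet
 facet normal 0.634 -0.529 0.564
  outer loop
   vertex 4.2 2.0 2.5
   vertex 4.4 1.6 1.9
   vertex 5.3 1.4 0.7
  endloop
 endfacet
 facet normal 0.346 -0.723 0.598
  outer loop
   vertex 4.2 2.0 2.5
   vertex 1.1 2.5 4.9
   vertex 4.4 1.6 1.9
  endloop
 endfacet
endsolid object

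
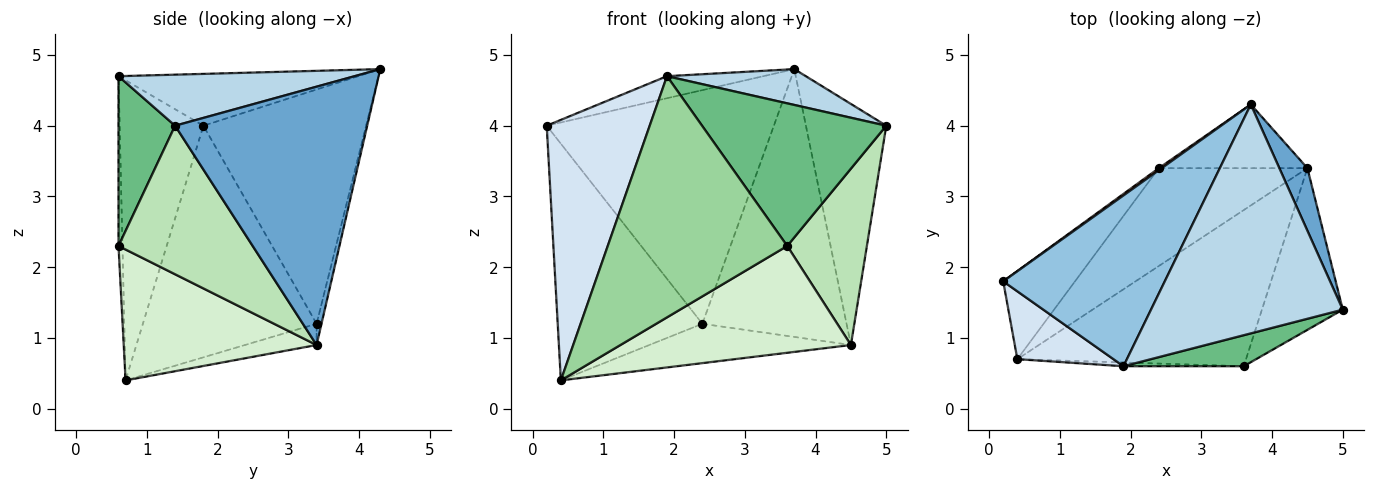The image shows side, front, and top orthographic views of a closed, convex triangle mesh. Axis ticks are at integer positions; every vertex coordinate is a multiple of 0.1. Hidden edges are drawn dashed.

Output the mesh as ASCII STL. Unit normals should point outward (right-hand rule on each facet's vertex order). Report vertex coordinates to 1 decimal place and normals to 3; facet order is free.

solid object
 facet normal 0.918 0.384 0.100
  outer loop
   vertex 4.5 3.4 0.9
   vertex 3.7 4.3 4.8
   vertex 5.0 1.4 4.0
  endloop
 endfacet
 facet normal -0.303 0.122 0.945
  outer loop
   vertex 1.9 0.6 4.7
   vertex 3.7 4.3 4.8
   vertex 0.2 1.8 4.0
  endloop
 endfacet
 facet normal 0.254 -0.150 0.955
  outer loop
   vertex 1.9 0.6 4.7
   vertex 5.0 1.4 4.0
   vertex 3.7 4.3 4.8
  endloop
 endfacet
 facet normal -0.618 -0.761 0.198
  outer loop
   vertex 1.9 0.6 4.7
   vertex 0.2 1.8 4.0
   vertex 0.4 0.7 0.4
  endloop
 endfacet
 facet normal -0.582 0.813 0.007
  outer loop
   vertex 2.4 3.4 1.2
   vertex 0.2 1.8 4.0
   vertex 3.7 4.3 4.8
  endloop
 endfacet
 facet normal -0.748 0.622 -0.232
  outer loop
   vertex 2.4 3.4 1.2
   vertex 0.4 0.7 0.4
   vertex 0.2 1.8 4.0
  endloop
 endfacet
 facet normal -0.033 0.972 -0.231
  outer loop
   vertex 2.4 3.4 1.2
   vertex 3.7 4.3 4.8
   vertex 4.5 3.4 0.9
  endloop
 endfacet
 facet normal -0.131 0.370 -0.920
  outer loop
   vertex 2.4 3.4 1.2
   vertex 4.5 3.4 0.9
   vertex 0.4 0.7 0.4
  endloop
 endfacet
 facet normal 0.288 -0.936 0.204
  outer loop
   vertex 3.6 0.6 2.3
   vertex 5.0 1.4 4.0
   vertex 1.9 0.6 4.7
  endloop
 endfacet
 facet normal -0.022 -1.000 -0.016
  outer loop
   vertex 3.6 0.6 2.3
   vertex 1.9 0.6 4.7
   vertex 0.4 0.7 0.4
  endloop
 endfacet
 facet normal 0.779 -0.462 -0.424
  outer loop
   vertex 3.6 0.6 2.3
   vertex 4.5 3.4 0.9
   vertex 5.0 1.4 4.0
  endloop
 endfacet
 facet normal 0.427 -0.510 -0.746
  outer loop
   vertex 3.6 0.6 2.3
   vertex 0.4 0.7 0.4
   vertex 4.5 3.4 0.9
  endloop
 endfacet
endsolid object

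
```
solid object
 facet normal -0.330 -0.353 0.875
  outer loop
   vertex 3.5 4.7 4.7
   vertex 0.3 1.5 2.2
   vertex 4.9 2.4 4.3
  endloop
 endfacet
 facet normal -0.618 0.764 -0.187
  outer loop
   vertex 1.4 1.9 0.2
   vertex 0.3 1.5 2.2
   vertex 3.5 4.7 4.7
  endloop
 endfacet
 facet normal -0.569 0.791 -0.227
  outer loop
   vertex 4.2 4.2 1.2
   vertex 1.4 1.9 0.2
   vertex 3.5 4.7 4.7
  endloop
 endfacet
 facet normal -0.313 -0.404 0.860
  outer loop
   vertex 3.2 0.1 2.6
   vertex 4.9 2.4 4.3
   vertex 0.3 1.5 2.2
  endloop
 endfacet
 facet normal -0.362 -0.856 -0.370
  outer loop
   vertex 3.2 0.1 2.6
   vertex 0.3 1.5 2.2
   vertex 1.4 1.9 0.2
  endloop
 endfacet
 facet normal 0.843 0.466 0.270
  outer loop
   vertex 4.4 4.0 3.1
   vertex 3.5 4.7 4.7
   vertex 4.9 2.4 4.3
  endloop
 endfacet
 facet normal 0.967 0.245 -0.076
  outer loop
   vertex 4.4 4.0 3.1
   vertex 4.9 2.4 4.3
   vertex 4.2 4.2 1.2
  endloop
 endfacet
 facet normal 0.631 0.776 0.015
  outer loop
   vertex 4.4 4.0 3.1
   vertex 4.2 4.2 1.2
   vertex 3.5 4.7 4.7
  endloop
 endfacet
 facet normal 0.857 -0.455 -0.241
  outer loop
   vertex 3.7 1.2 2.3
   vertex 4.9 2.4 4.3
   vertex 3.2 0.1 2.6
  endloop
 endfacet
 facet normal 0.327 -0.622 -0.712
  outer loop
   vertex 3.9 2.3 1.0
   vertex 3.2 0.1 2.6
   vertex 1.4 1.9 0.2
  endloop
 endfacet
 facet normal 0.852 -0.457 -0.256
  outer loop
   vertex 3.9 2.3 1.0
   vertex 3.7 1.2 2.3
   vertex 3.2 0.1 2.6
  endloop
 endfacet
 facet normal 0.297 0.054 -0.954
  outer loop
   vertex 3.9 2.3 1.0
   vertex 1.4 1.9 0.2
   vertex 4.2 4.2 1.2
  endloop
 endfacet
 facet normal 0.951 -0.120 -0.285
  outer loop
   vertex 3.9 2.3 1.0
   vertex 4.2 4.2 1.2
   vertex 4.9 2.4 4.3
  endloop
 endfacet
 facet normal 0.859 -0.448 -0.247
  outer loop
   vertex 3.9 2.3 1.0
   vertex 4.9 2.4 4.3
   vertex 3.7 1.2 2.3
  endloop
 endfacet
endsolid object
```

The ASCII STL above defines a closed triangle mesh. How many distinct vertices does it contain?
9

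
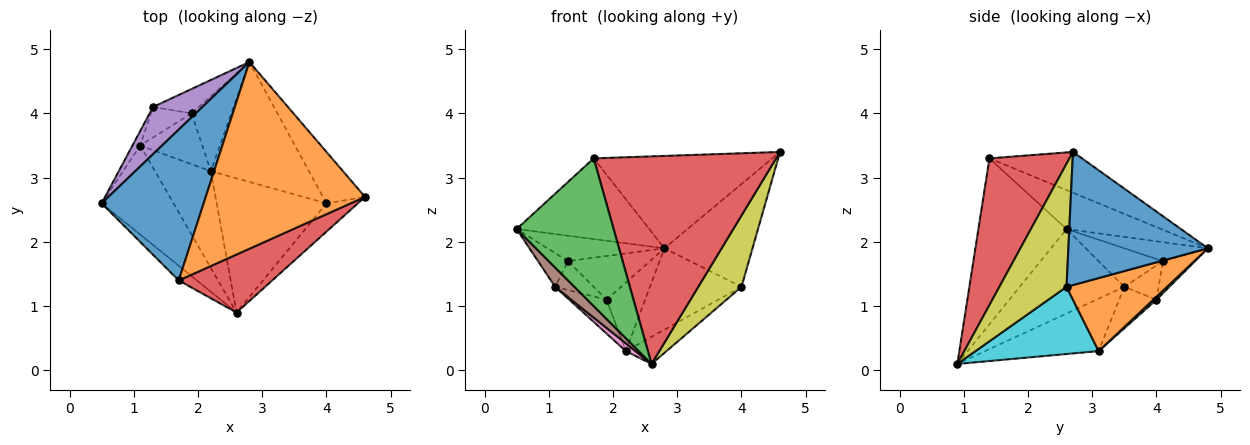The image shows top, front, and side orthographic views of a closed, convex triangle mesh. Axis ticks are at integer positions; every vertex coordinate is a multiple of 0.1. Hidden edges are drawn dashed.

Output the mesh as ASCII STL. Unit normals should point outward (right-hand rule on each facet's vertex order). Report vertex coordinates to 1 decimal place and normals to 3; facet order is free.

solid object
 facet normal -0.319 0.447 0.836
  outer loop
   vertex 1.7 1.4 3.3
   vertex 2.8 4.8 1.9
   vertex 0.5 2.6 2.2
  endloop
 endfacet
 facet normal -0.224 0.432 0.874
  outer loop
   vertex 1.7 1.4 3.3
   vertex 4.6 2.7 3.4
   vertex 2.8 4.8 1.9
  endloop
 endfacet
 facet normal -0.671 -0.738 -0.073
  outer loop
   vertex 1.7 1.4 3.3
   vertex 0.5 2.6 2.2
   vertex 2.6 0.9 0.1
  endloop
 endfacet
 facet normal 0.389 -0.887 0.248
  outer loop
   vertex 1.7 1.4 3.3
   vertex 2.6 0.9 0.1
   vertex 4.6 2.7 3.4
  endloop
 endfacet
 facet normal -0.321 0.449 0.834
  outer loop
   vertex 1.3 4.1 1.7
   vertex 0.5 2.6 2.2
   vertex 2.8 4.8 1.9
  endloop
 endfacet
 facet normal -0.754 -0.139 -0.642
  outer loop
   vertex 1.1 3.5 1.3
   vertex 2.6 0.9 0.1
   vertex 0.5 2.6 2.2
  endloop
 endfacet
 facet normal -0.683 -0.058 -0.728
  outer loop
   vertex 1.1 3.5 1.3
   vertex 2.2 3.1 0.3
   vertex 2.6 0.9 0.1
  endloop
 endfacet
 facet normal -0.892 0.416 -0.178
  outer loop
   vertex 1.1 3.5 1.3
   vertex 0.5 2.6 2.2
   vertex 1.3 4.1 1.7
  endloop
 endfacet
 facet normal 0.822 -0.529 -0.210
  outer loop
   vertex 4.0 2.6 1.3
   vertex 4.6 2.7 3.4
   vertex 2.6 0.9 0.1
  endloop
 endfacet
 facet normal 0.514 0.170 -0.841
  outer loop
   vertex 4.0 2.6 1.3
   vertex 2.6 0.9 0.1
   vertex 2.2 3.1 0.3
  endloop
 endfacet
 facet normal 0.817 0.516 -0.258
  outer loop
   vertex 4.0 2.6 1.3
   vertex 2.8 4.8 1.9
   vertex 4.6 2.7 3.4
  endloop
 endfacet
 facet normal 0.524 0.478 -0.705
  outer loop
   vertex 4.0 2.6 1.3
   vertex 2.2 3.1 0.3
   vertex 2.8 4.8 1.9
  endloop
 endfacet
 facet normal 0.056 0.674 -0.737
  outer loop
   vertex 1.9 4.0 1.1
   vertex 2.8 4.8 1.9
   vertex 2.2 3.1 0.3
  endloop
 endfacet
 facet normal -0.324 0.826 -0.462
  outer loop
   vertex 1.9 4.0 1.1
   vertex 1.3 4.1 1.7
   vertex 2.8 4.8 1.9
  endloop
 endfacet
 facet normal -0.485 0.485 -0.728
  outer loop
   vertex 1.9 4.0 1.1
   vertex 2.2 3.1 0.3
   vertex 1.1 3.5 1.3
  endloop
 endfacet
 facet normal -0.522 0.587 -0.619
  outer loop
   vertex 1.9 4.0 1.1
   vertex 1.1 3.5 1.3
   vertex 1.3 4.1 1.7
  endloop
 endfacet
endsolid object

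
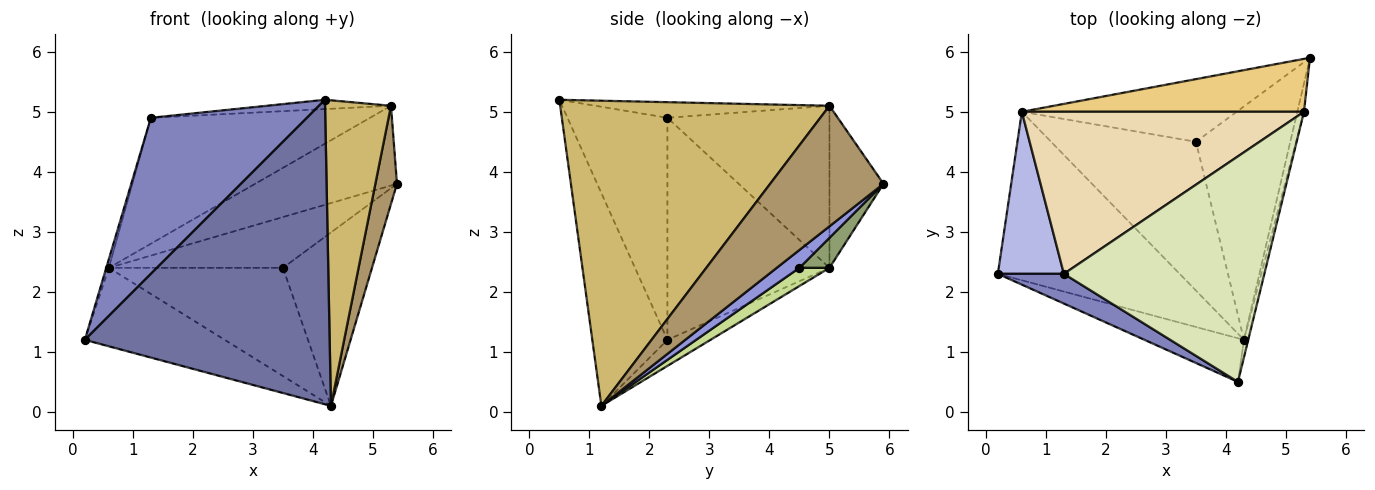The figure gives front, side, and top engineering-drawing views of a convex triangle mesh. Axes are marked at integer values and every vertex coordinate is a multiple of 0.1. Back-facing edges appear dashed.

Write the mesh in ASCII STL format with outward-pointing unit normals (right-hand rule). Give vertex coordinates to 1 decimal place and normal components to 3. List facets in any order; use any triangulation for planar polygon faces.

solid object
 facet normal -0.291 -0.947 -0.136
  outer loop
   vertex 4.3 1.2 0.1
   vertex 4.2 0.5 5.2
   vertex 0.2 2.3 1.2
  endloop
 endfacet
 facet normal -0.532 -0.832 0.158
  outer loop
   vertex 1.3 2.3 4.9
   vertex 0.2 2.3 1.2
   vertex 4.2 0.5 5.2
  endloop
 endfacet
 facet normal 0.150 0.590 -0.794
  outer loop
   vertex 3.5 4.5 2.4
   vertex 5.4 5.9 3.8
   vertex 4.3 1.2 0.1
  endloop
 endfacet
 facet normal -0.958 0.015 0.285
  outer loop
   vertex 0.6 5.0 2.4
   vertex 0.2 2.3 1.2
   vertex 1.3 2.3 4.9
  endloop
 endfacet
 facet normal 0.108 0.626 -0.772
  outer loop
   vertex 0.6 5.0 2.4
   vertex 5.4 5.9 3.8
   vertex 3.5 4.5 2.4
  endloop
 endfacet
 facet normal -0.129 0.419 -0.899
  outer loop
   vertex 0.6 5.0 2.4
   vertex 4.3 1.2 0.1
   vertex 0.2 2.3 1.2
  endloop
 endfacet
 facet normal 0.101 0.585 -0.805
  outer loop
   vertex 0.6 5.0 2.4
   vertex 3.5 4.5 2.4
   vertex 4.3 1.2 0.1
  endloop
 endfacet
 facet normal -0.078 0.041 0.996
  outer loop
   vertex 5.3 5.0 5.1
   vertex 1.3 2.3 4.9
   vertex 4.2 0.5 5.2
  endloop
 endfacet
 facet normal 0.981 -0.187 -0.054
  outer loop
   vertex 5.3 5.0 5.1
   vertex 4.3 1.2 0.1
   vertex 5.4 5.9 3.8
  endloop
 endfacet
 facet normal 0.971 -0.238 -0.014
  outer loop
   vertex 5.3 5.0 5.1
   vertex 4.2 0.5 5.2
   vertex 4.3 1.2 0.1
  endloop
 endfacet
 facet normal -0.303 0.794 0.527
  outer loop
   vertex 5.3 5.0 5.1
   vertex 5.4 5.9 3.8
   vertex 0.6 5.0 2.4
  endloop
 endfacet
 facet normal -0.413 0.559 0.719
  outer loop
   vertex 5.3 5.0 5.1
   vertex 0.6 5.0 2.4
   vertex 1.3 2.3 4.9
  endloop
 endfacet
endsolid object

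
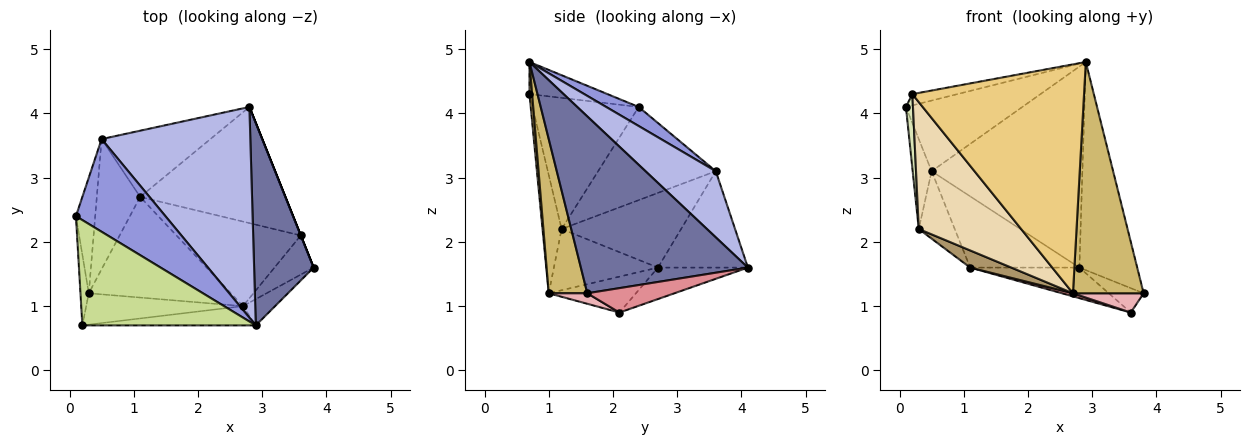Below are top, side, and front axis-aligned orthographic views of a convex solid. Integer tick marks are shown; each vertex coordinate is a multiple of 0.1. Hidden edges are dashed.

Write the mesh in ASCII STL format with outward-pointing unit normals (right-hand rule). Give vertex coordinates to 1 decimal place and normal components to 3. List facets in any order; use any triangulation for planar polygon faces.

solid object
 facet normal 0.901 0.312 0.303
  outer loop
   vertex 2.9 0.7 4.8
   vertex 3.8 1.6 1.2
   vertex 2.8 4.1 1.6
  endloop
 endfacet
 facet normal -0.967 0.156 -0.200
  outer loop
   vertex 0.5 3.6 3.1
   vertex 0.3 1.2 2.2
   vertex 0.1 2.4 4.1
  endloop
 endfacet
 facet normal 0.167 0.598 0.784
  outer loop
   vertex 0.5 3.6 3.1
   vertex 0.1 2.4 4.1
   vertex 2.9 0.7 4.8
  endloop
 endfacet
 facet normal 0.306 0.657 0.689
  outer loop
   vertex 0.5 3.6 3.1
   vertex 2.9 0.7 4.8
   vertex 2.8 4.1 1.6
  endloop
 endfacet
 facet normal -0.517 0.627 -0.583
  outer loop
   vertex 1.1 2.7 1.6
   vertex 0.5 3.6 3.1
   vertex 2.8 4.1 1.6
  endloop
 endfacet
 facet normal -0.837 0.252 -0.486
  outer loop
   vertex 1.1 2.7 1.6
   vertex 0.3 1.2 2.2
   vertex 0.5 3.6 3.1
  endloop
 endfacet
 facet normal -0.181 0.104 0.978
  outer loop
   vertex 0.2 0.7 4.3
   vertex 2.9 0.7 4.8
   vertex 0.1 2.4 4.1
  endloop
 endfacet
 facet normal -0.996 -0.066 -0.063
  outer loop
   vertex 0.2 0.7 4.3
   vertex 0.1 2.4 4.1
   vertex 0.3 1.2 2.2
  endloop
 endfacet
 facet normal -0.391 -0.154 -0.907
  outer loop
   vertex 2.7 1.0 1.2
   vertex 0.3 1.2 2.2
   vertex 1.1 2.7 1.6
  endloop
 endfacet
 facet normal 0.476 -0.874 -0.099
  outer loop
   vertex 2.7 1.0 1.2
   vertex 3.8 1.6 1.2
   vertex 2.9 0.7 4.8
  endloop
 endfacet
 facet normal 0.016 -0.996 -0.084
  outer loop
   vertex 2.7 1.0 1.2
   vertex 2.9 0.7 4.8
   vertex 0.2 0.7 4.3
  endloop
 endfacet
 facet normal -0.178 -0.955 -0.236
  outer loop
   vertex 2.7 1.0 1.2
   vertex 0.2 0.7 4.3
   vertex 0.3 1.2 2.2
  endloop
 endfacet
 facet normal -0.205 0.249 -0.946
  outer loop
   vertex 3.6 2.1 0.9
   vertex 1.1 2.7 1.6
   vertex 2.8 4.1 1.6
  endloop
 endfacet
 facet normal -0.277 -0.035 -0.960
  outer loop
   vertex 3.6 2.1 0.9
   vertex 2.7 1.0 1.2
   vertex 1.1 2.7 1.6
  endloop
 endfacet
 facet normal 0.928 0.371 0.000
  outer loop
   vertex 3.6 2.1 0.9
   vertex 2.8 4.1 1.6
   vertex 3.8 1.6 1.2
  endloop
 endfacet
 facet normal 0.234 -0.430 -0.872
  outer loop
   vertex 3.6 2.1 0.9
   vertex 3.8 1.6 1.2
   vertex 2.7 1.0 1.2
  endloop
 endfacet
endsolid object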